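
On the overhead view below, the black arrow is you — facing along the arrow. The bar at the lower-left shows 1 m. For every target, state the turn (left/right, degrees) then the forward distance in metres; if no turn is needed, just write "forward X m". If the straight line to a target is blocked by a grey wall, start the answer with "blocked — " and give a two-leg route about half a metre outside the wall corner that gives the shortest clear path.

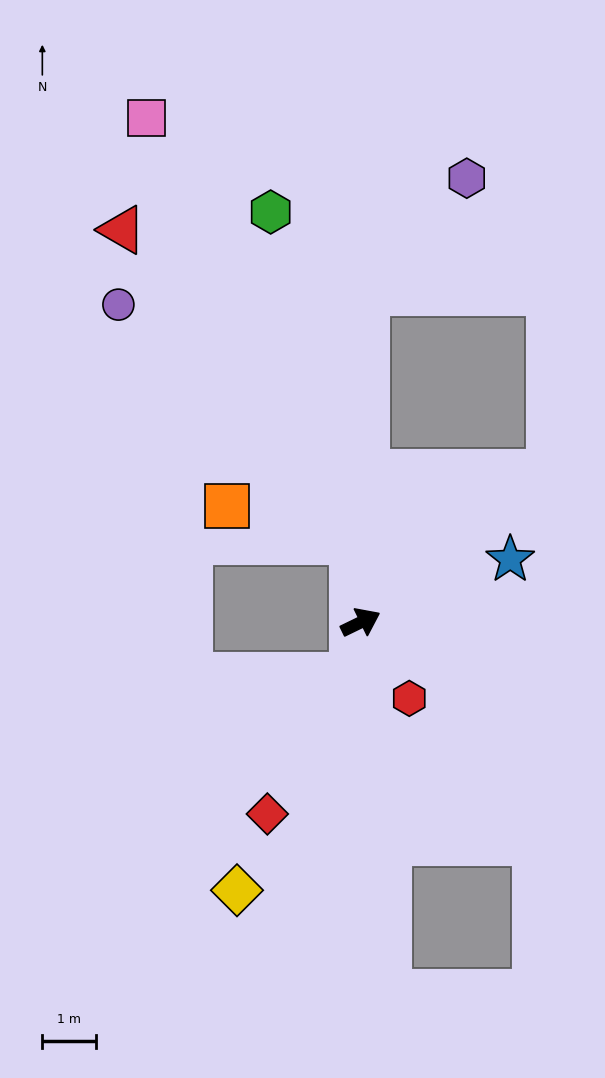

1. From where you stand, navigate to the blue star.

turn right 3°, forward 3.0 m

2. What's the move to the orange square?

blocked — turn left 70°, forward 1.5 m, then turn left 68°, forward 2.4 m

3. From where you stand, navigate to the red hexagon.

turn right 83°, forward 1.7 m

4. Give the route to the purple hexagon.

blocked — turn left 63°, forward 6.1 m, then turn right 40°, forward 2.8 m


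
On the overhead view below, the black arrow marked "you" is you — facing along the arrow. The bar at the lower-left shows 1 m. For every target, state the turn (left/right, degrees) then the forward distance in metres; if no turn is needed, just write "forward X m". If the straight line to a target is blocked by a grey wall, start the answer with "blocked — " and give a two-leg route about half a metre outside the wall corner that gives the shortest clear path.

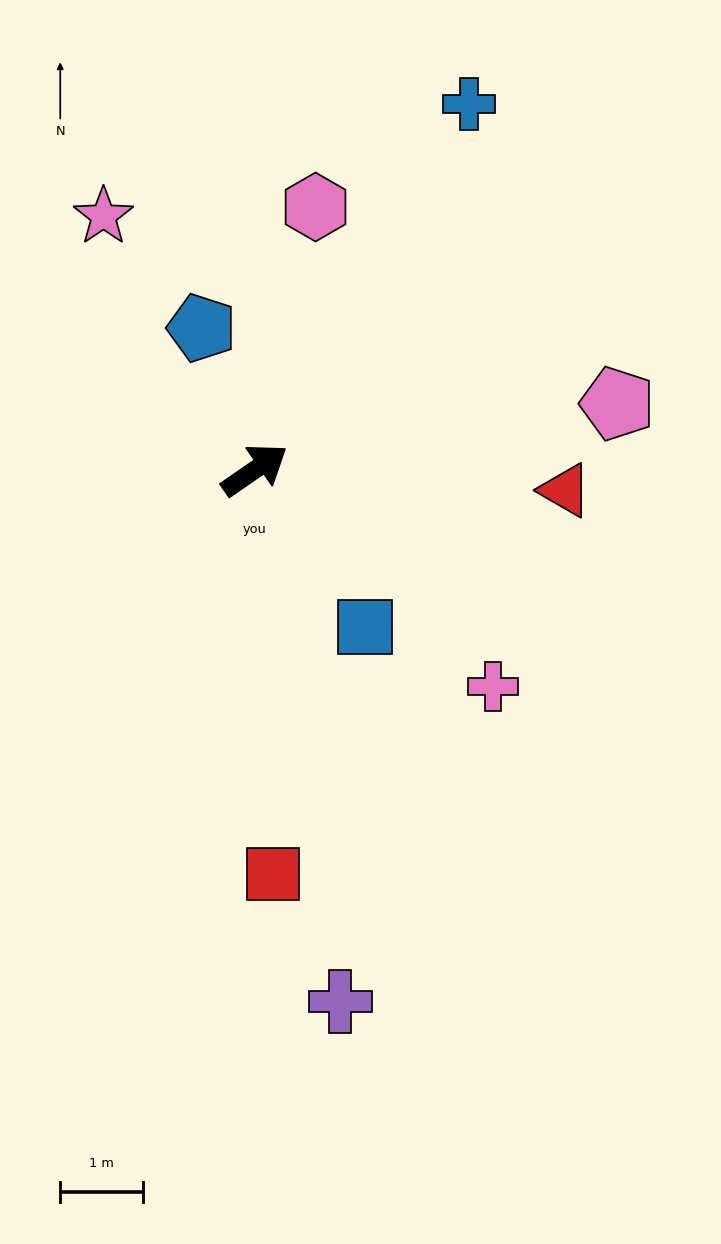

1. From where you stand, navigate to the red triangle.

turn right 38°, forward 3.7 m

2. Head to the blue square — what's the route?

turn right 90°, forward 2.3 m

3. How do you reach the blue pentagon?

turn left 76°, forward 1.8 m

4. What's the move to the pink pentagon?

turn right 24°, forward 4.4 m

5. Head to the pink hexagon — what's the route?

turn left 42°, forward 3.2 m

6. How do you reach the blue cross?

turn left 25°, forward 5.1 m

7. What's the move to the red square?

turn right 122°, forward 4.9 m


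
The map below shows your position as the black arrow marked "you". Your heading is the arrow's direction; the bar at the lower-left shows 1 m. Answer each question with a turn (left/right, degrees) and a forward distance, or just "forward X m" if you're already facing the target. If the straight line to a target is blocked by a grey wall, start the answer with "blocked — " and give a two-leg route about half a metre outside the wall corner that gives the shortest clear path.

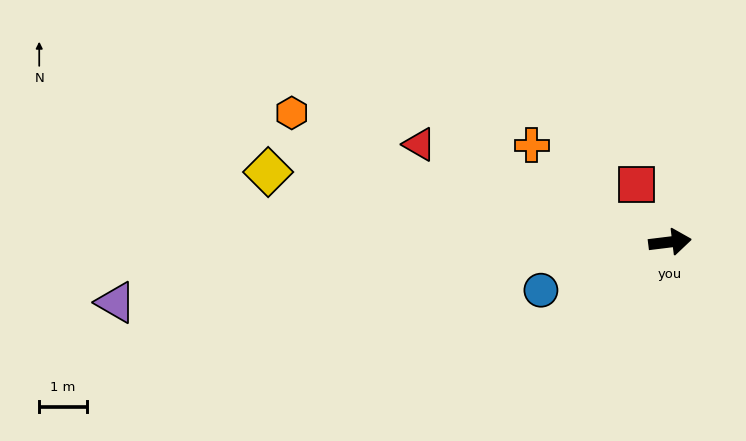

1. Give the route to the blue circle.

turn right 167°, forward 2.9 m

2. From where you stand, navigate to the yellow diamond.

turn left 163°, forward 8.5 m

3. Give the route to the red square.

turn left 113°, forward 1.4 m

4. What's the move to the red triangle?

turn left 152°, forward 5.6 m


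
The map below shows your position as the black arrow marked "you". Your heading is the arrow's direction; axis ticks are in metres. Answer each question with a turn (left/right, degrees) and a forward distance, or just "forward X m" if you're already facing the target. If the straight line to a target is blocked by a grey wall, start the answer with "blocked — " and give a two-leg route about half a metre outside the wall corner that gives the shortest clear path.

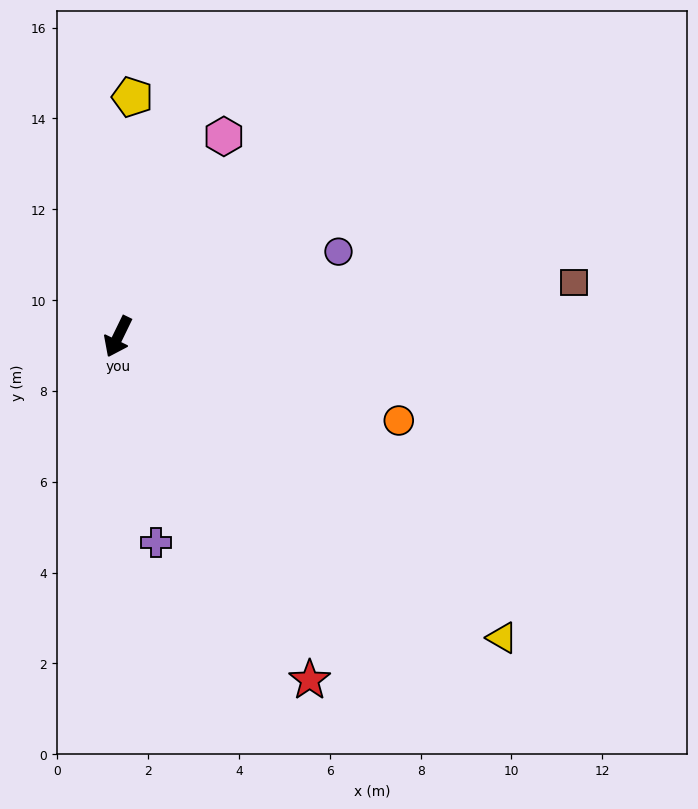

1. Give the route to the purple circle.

turn left 137°, forward 5.2 m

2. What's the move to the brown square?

turn left 123°, forward 10.1 m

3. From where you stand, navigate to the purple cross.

turn left 36°, forward 4.6 m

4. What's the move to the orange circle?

turn left 99°, forward 6.5 m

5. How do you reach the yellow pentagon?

turn right 158°, forward 5.3 m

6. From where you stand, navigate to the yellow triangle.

turn left 78°, forward 10.7 m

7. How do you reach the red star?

turn left 55°, forward 8.7 m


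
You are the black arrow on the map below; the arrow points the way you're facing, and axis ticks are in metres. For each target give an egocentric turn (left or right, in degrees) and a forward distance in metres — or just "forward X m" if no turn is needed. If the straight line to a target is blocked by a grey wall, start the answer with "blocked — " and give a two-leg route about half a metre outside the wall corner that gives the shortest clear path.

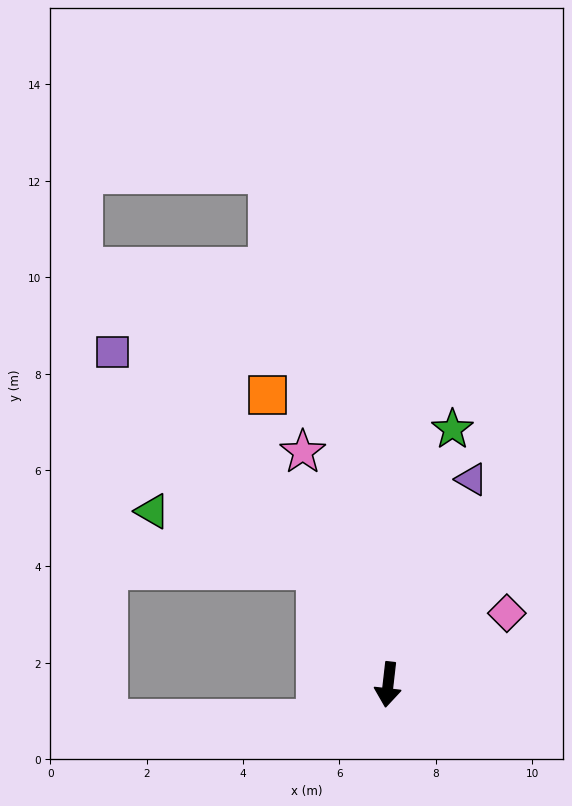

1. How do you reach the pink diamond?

turn left 128°, forward 2.9 m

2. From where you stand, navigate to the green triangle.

blocked — turn right 142°, forward 2.8 m, then turn left 39°, forward 3.6 m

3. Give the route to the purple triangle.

turn left 164°, forward 4.6 m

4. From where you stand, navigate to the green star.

turn left 172°, forward 5.5 m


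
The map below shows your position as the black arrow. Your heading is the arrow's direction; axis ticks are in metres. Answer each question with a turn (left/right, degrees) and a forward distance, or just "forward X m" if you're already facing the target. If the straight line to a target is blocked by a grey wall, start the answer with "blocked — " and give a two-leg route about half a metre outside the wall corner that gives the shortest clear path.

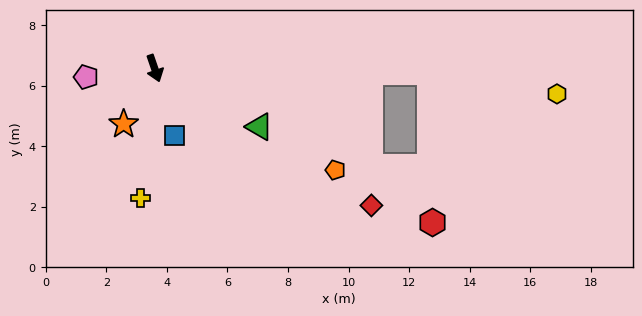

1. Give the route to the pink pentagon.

turn right 102°, forward 2.3 m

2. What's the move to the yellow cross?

turn right 25°, forward 4.3 m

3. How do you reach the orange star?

turn right 48°, forward 2.1 m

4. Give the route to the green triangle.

turn left 42°, forward 4.0 m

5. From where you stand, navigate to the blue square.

turn right 3°, forward 2.3 m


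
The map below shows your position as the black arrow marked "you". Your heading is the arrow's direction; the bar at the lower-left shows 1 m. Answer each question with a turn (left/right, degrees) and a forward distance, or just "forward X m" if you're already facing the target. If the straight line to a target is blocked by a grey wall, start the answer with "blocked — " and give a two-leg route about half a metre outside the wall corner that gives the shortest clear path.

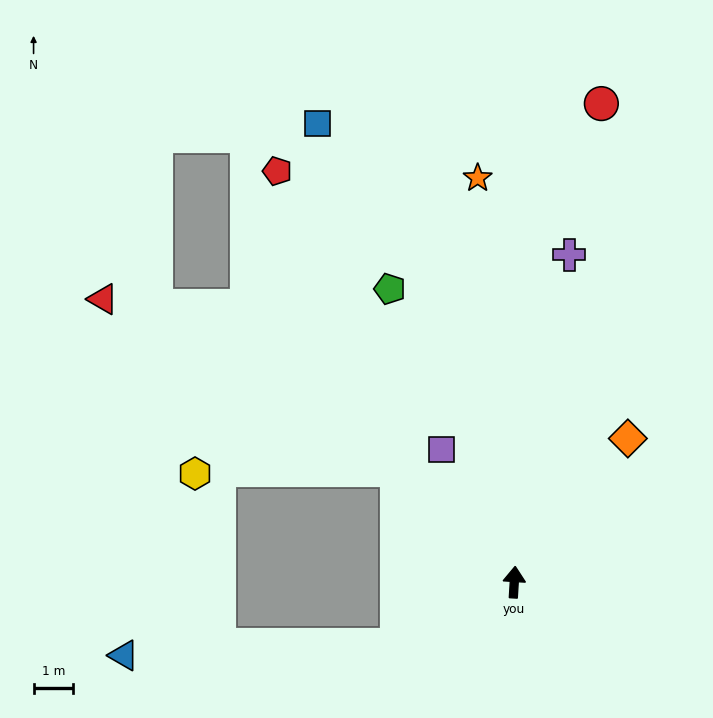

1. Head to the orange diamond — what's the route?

turn right 35°, forward 4.6 m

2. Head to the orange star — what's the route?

turn left 9°, forward 10.2 m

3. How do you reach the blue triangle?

blocked — turn left 122°, forward 3.3 m, then turn right 26°, forward 6.9 m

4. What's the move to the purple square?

turn left 32°, forward 3.8 m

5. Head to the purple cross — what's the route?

turn right 6°, forward 8.3 m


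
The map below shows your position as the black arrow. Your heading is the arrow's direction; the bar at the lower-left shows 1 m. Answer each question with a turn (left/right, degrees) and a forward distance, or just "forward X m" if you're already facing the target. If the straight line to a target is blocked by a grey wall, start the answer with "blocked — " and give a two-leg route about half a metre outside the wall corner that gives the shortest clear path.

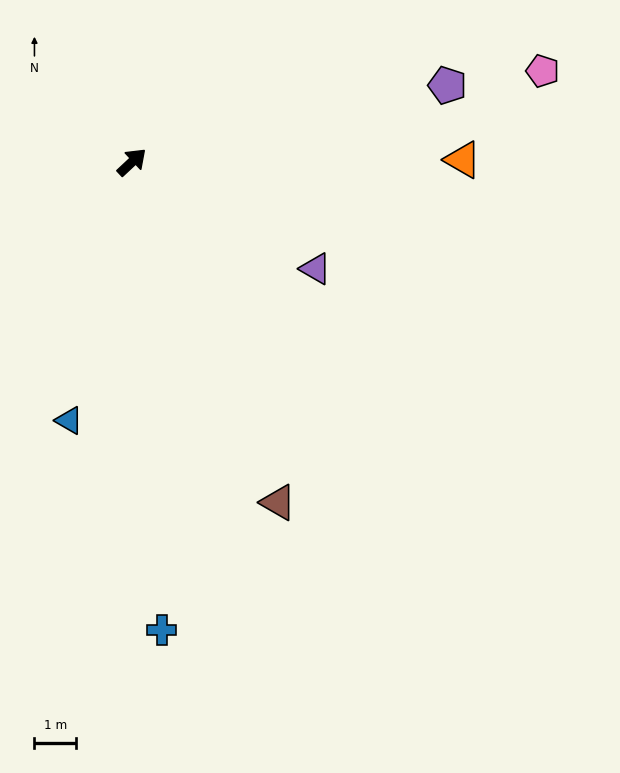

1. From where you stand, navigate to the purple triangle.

turn right 73°, forward 5.1 m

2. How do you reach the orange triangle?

turn right 43°, forward 8.0 m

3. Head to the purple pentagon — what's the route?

turn right 29°, forward 7.8 m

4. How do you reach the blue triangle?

turn right 147°, forward 6.4 m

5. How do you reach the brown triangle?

turn right 110°, forward 8.9 m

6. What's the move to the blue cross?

turn right 129°, forward 11.3 m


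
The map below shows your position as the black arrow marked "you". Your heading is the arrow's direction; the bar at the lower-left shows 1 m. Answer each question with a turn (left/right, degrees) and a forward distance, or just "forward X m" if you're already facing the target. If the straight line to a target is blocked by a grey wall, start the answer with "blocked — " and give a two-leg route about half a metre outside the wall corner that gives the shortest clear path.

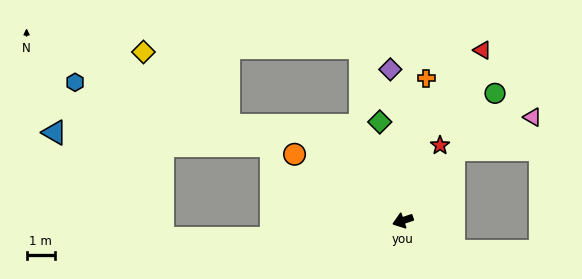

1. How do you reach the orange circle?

turn right 50°, forward 4.5 m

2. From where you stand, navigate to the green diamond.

turn right 96°, forward 3.6 m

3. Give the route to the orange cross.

turn right 118°, forward 5.1 m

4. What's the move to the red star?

turn right 135°, forward 2.9 m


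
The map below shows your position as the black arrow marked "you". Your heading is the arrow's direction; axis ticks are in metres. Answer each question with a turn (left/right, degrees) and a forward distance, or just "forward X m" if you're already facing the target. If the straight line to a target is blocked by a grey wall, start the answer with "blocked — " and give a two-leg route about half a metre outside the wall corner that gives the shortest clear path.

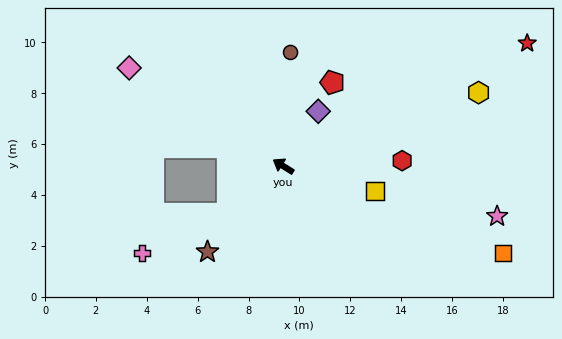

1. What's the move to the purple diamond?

turn right 90°, forward 2.6 m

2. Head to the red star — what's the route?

turn right 121°, forward 10.7 m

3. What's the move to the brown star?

turn left 81°, forward 4.5 m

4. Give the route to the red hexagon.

turn right 145°, forward 4.7 m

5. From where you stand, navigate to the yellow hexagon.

turn right 127°, forward 8.2 m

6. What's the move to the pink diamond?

forward 7.2 m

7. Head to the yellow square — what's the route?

turn right 163°, forward 3.7 m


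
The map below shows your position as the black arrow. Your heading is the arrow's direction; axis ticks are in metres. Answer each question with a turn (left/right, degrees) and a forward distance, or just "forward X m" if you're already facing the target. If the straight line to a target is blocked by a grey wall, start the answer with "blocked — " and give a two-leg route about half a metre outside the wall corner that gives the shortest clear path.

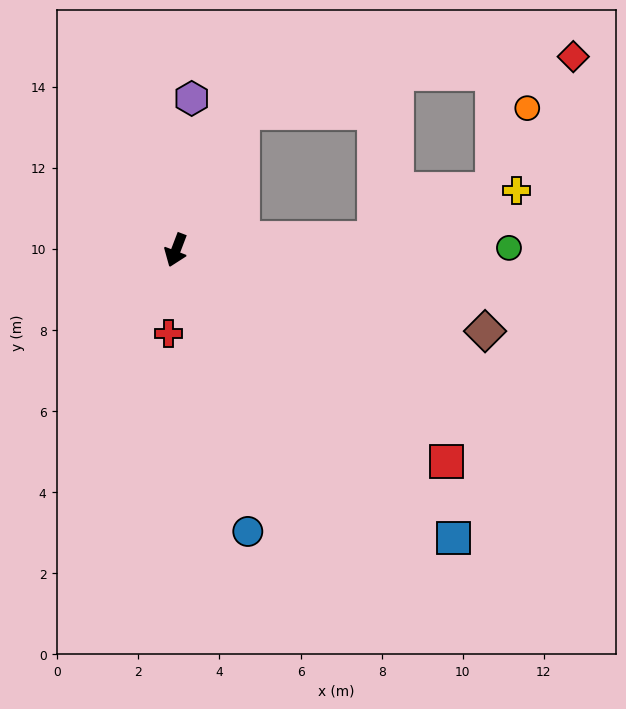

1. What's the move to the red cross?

turn left 16°, forward 2.1 m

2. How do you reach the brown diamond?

turn left 96°, forward 7.9 m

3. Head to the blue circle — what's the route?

turn left 35°, forward 7.2 m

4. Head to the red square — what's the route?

turn left 73°, forward 8.5 m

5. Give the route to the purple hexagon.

turn right 165°, forward 3.8 m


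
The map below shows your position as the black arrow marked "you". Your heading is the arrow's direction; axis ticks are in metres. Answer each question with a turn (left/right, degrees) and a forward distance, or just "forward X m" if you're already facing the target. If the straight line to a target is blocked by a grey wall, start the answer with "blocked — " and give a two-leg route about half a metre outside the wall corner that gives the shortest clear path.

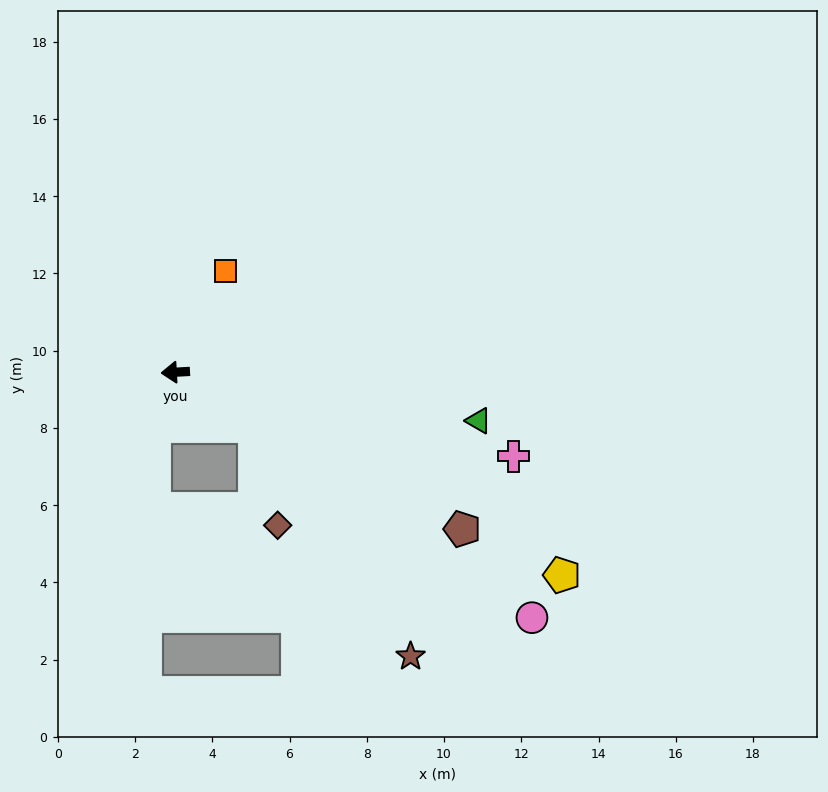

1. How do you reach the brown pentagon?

turn left 148°, forward 8.5 m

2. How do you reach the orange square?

turn right 119°, forward 2.9 m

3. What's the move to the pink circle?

turn left 142°, forward 11.2 m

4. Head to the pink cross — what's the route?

turn left 163°, forward 9.0 m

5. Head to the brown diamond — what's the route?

blocked — turn left 142°, forward 2.5 m, then turn right 42°, forward 2.6 m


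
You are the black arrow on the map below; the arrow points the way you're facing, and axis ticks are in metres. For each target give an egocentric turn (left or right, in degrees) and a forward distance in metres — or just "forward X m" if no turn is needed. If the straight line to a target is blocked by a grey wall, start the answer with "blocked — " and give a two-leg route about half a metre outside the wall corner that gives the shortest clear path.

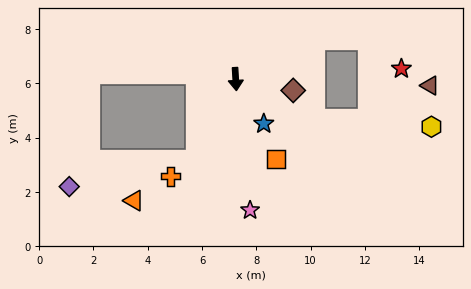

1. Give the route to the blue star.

turn left 29°, forward 1.9 m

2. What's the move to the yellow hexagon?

blocked — turn left 59°, forward 3.2 m, then turn left 24°, forward 4.4 m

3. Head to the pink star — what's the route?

turn left 3°, forward 4.9 m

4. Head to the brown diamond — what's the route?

turn left 75°, forward 2.2 m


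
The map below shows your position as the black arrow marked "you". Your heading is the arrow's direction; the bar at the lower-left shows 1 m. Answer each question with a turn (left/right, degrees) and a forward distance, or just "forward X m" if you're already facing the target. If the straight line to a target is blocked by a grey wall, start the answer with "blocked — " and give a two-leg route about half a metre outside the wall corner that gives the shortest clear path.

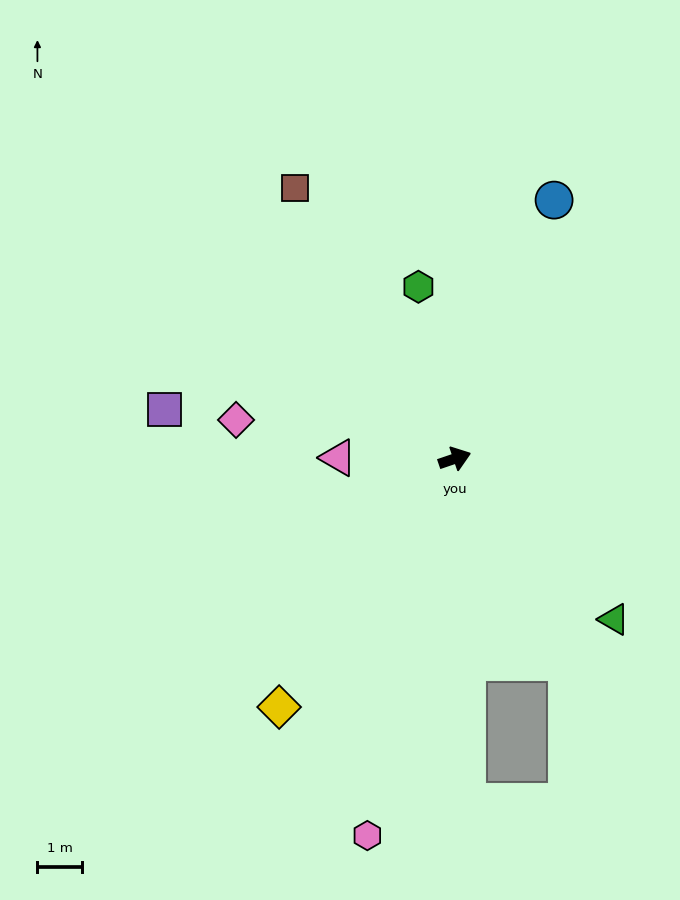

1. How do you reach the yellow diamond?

turn right 144°, forward 6.8 m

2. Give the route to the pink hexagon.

turn right 122°, forward 8.7 m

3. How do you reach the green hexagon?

turn left 83°, forward 3.9 m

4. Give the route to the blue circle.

turn left 50°, forward 6.2 m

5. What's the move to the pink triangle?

turn left 161°, forward 2.6 m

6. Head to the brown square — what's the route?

turn left 102°, forward 7.0 m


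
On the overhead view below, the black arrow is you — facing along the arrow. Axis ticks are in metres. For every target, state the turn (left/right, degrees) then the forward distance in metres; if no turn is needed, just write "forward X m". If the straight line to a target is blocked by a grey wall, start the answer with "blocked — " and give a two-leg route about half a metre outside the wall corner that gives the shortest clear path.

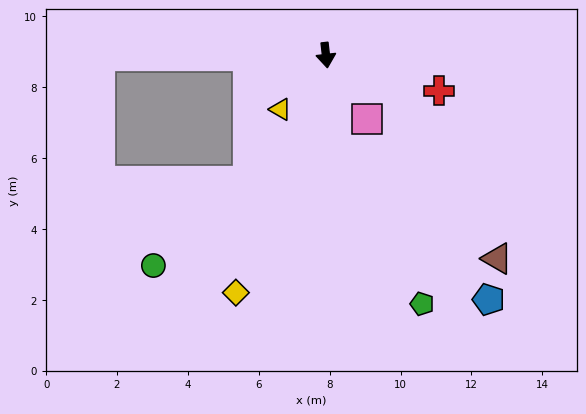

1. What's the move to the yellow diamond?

turn right 27°, forward 7.2 m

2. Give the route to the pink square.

turn left 26°, forward 2.1 m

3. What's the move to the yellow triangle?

turn right 47°, forward 2.0 m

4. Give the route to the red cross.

turn left 66°, forward 3.3 m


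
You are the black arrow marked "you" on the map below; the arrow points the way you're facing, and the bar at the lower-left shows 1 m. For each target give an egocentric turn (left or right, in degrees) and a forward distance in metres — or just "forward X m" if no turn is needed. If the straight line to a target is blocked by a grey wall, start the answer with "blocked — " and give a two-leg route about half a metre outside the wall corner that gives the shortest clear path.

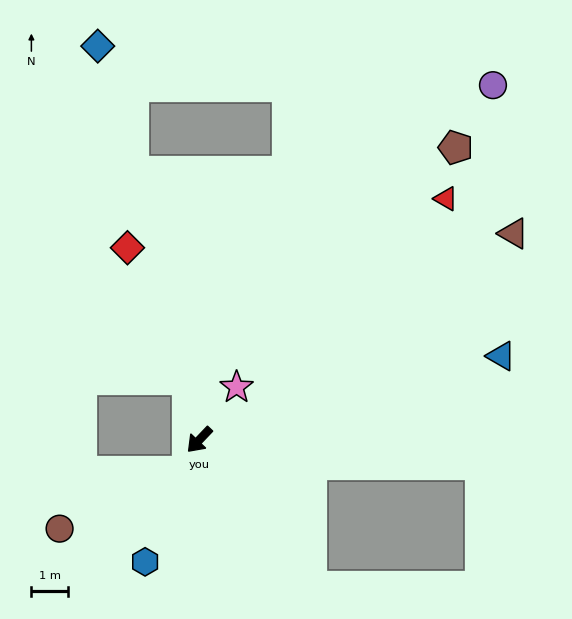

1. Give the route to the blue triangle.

turn left 149°, forward 8.5 m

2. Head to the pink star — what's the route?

turn right 172°, forward 1.7 m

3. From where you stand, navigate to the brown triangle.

turn left 167°, forward 10.2 m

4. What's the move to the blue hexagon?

turn left 20°, forward 3.6 m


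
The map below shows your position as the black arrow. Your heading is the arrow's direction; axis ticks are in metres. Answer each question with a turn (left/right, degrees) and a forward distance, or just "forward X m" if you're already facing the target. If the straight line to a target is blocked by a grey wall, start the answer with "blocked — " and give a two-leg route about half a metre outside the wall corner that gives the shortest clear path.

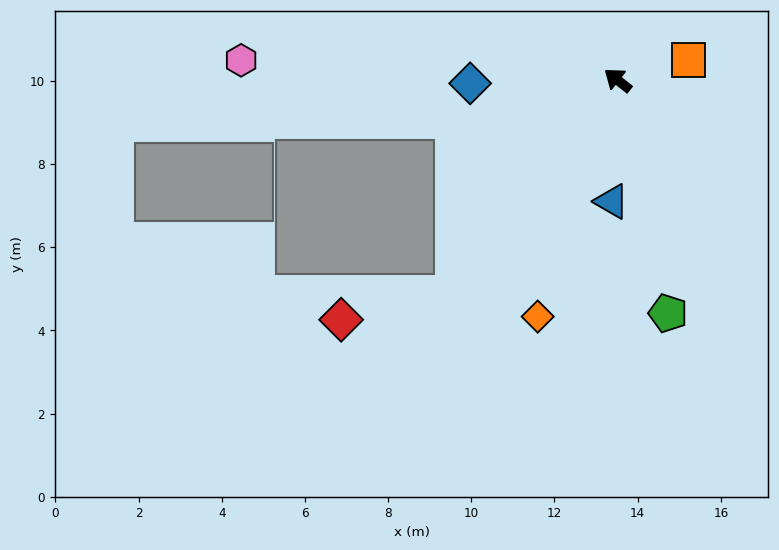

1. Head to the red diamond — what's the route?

blocked — turn left 90°, forward 6.5 m, then turn right 38°, forward 2.8 m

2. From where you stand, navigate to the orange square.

turn right 126°, forward 1.8 m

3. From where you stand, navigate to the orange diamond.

turn left 110°, forward 6.0 m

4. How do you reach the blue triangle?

turn left 125°, forward 2.9 m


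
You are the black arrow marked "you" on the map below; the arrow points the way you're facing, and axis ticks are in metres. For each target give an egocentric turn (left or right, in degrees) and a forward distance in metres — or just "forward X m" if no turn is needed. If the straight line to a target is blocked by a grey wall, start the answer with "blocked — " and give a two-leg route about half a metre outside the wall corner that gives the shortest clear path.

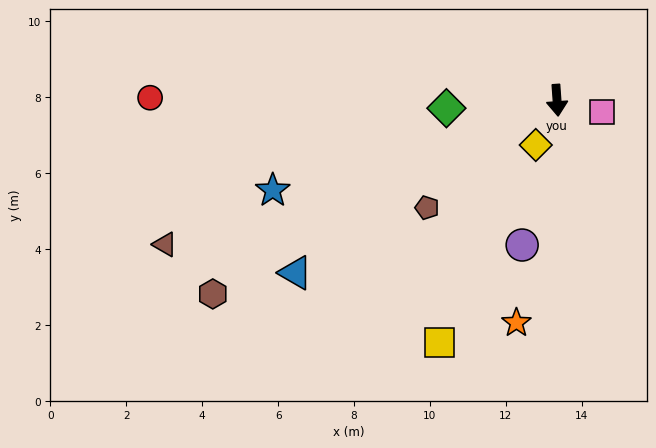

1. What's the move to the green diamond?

turn right 90°, forward 2.9 m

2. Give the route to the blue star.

turn right 76°, forward 7.9 m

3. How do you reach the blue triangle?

turn right 61°, forward 8.3 m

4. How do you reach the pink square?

turn left 71°, forward 1.2 m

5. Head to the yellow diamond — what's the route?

turn right 29°, forward 1.3 m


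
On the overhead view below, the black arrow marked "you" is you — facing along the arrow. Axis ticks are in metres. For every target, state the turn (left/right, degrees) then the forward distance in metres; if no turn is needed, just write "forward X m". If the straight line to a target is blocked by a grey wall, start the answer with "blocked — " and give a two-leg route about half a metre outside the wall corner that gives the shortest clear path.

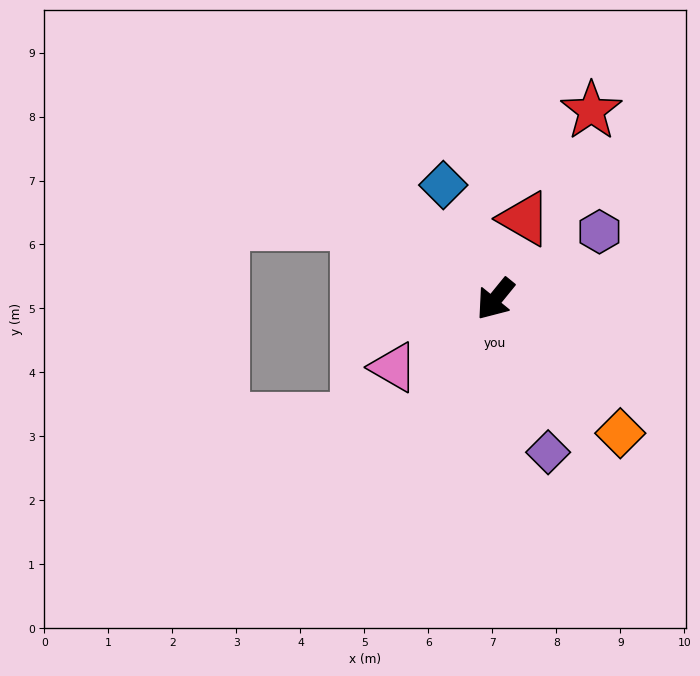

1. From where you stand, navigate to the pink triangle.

turn right 17°, forward 1.9 m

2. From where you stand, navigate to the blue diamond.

turn right 116°, forward 2.0 m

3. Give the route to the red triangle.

turn right 161°, forward 1.3 m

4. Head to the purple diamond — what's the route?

turn left 58°, forward 2.5 m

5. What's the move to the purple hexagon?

turn left 162°, forward 1.9 m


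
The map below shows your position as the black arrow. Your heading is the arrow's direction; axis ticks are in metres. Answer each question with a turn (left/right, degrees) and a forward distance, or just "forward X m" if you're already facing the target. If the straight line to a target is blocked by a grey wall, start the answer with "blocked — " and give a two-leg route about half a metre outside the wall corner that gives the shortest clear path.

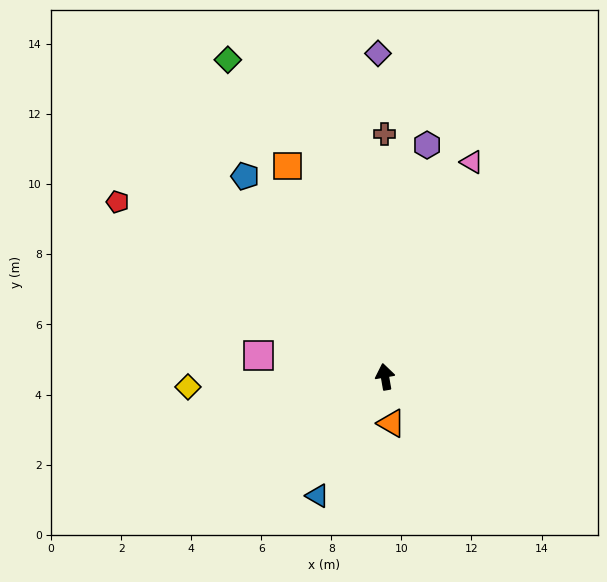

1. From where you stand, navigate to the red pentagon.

turn left 47°, forward 9.1 m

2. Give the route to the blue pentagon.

turn left 25°, forward 7.0 m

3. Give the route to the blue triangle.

turn left 141°, forward 3.9 m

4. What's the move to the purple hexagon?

turn right 20°, forward 6.7 m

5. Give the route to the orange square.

turn left 15°, forward 6.6 m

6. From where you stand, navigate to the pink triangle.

turn right 32°, forward 6.6 m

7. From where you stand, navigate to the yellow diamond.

turn left 83°, forward 5.6 m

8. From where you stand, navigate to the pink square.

turn left 71°, forward 3.7 m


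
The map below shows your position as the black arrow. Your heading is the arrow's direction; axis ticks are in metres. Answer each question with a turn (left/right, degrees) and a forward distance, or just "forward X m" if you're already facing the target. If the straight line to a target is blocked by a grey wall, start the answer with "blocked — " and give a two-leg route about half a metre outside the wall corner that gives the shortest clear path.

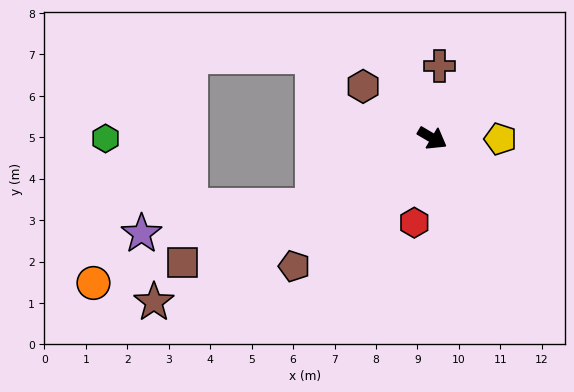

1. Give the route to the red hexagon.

turn right 72°, forward 2.1 m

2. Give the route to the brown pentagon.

turn right 107°, forward 4.5 m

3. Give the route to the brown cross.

turn left 115°, forward 1.7 m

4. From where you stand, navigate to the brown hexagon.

turn left 174°, forward 2.1 m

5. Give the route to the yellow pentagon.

turn left 30°, forward 1.6 m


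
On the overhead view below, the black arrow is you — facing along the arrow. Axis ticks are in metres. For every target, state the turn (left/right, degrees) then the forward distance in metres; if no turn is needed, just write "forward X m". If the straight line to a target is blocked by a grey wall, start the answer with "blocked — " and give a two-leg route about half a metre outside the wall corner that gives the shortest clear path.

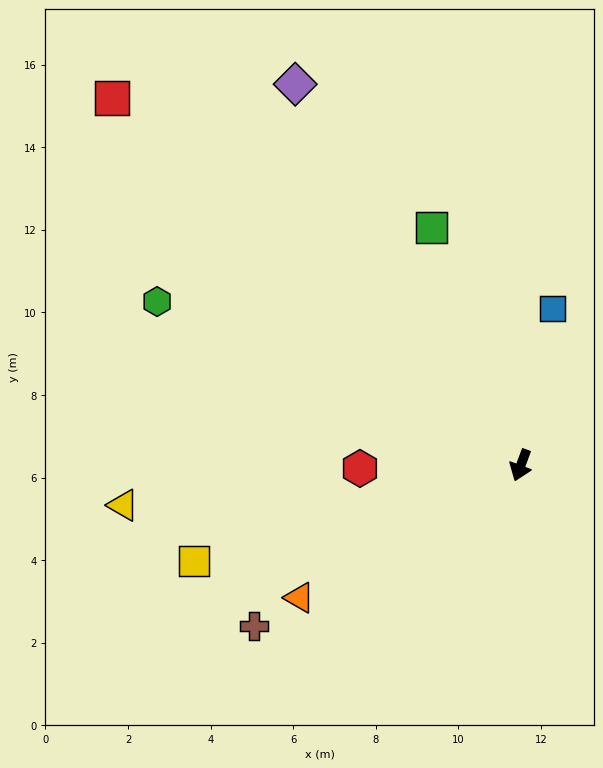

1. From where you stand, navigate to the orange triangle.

turn right 39°, forward 6.2 m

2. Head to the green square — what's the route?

turn right 139°, forward 6.2 m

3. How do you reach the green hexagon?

turn right 94°, forward 9.7 m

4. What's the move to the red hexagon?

turn right 68°, forward 3.9 m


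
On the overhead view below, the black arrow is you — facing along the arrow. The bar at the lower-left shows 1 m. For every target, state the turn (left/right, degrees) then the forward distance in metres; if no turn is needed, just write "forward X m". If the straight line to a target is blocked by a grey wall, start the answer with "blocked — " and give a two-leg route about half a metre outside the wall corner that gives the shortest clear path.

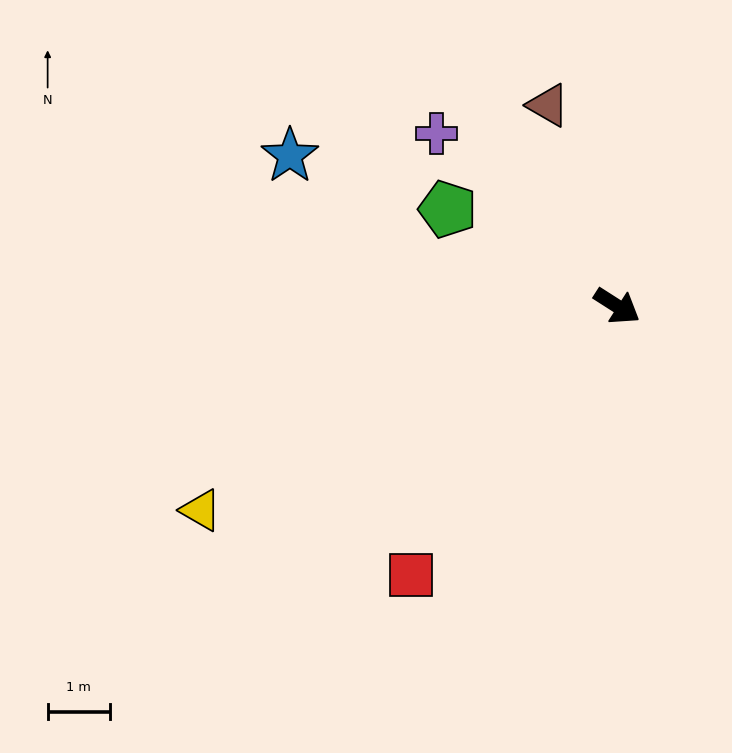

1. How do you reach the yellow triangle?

turn right 121°, forward 7.5 m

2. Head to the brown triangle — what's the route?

turn left 142°, forward 3.4 m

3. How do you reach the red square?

turn right 95°, forward 5.4 m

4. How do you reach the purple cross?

turn left 169°, forward 4.0 m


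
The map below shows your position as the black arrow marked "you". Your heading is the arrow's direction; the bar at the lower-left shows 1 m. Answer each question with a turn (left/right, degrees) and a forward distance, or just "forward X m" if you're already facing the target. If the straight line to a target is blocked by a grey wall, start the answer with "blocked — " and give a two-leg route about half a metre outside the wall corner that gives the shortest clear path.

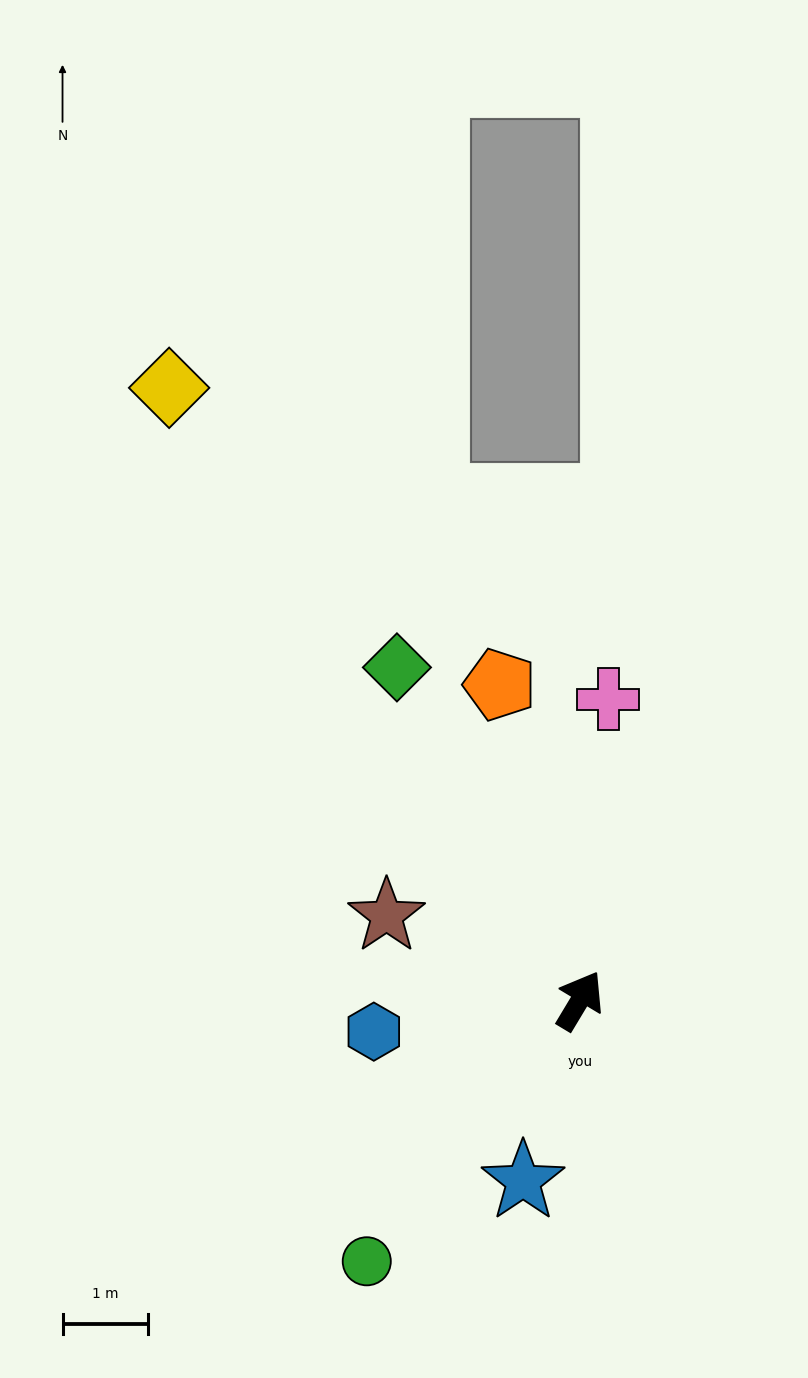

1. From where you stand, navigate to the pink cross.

turn left 26°, forward 3.5 m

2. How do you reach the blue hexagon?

turn left 130°, forward 2.4 m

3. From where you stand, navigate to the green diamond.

turn left 60°, forward 4.4 m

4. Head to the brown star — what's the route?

turn left 97°, forward 2.5 m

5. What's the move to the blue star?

turn right 166°, forward 2.2 m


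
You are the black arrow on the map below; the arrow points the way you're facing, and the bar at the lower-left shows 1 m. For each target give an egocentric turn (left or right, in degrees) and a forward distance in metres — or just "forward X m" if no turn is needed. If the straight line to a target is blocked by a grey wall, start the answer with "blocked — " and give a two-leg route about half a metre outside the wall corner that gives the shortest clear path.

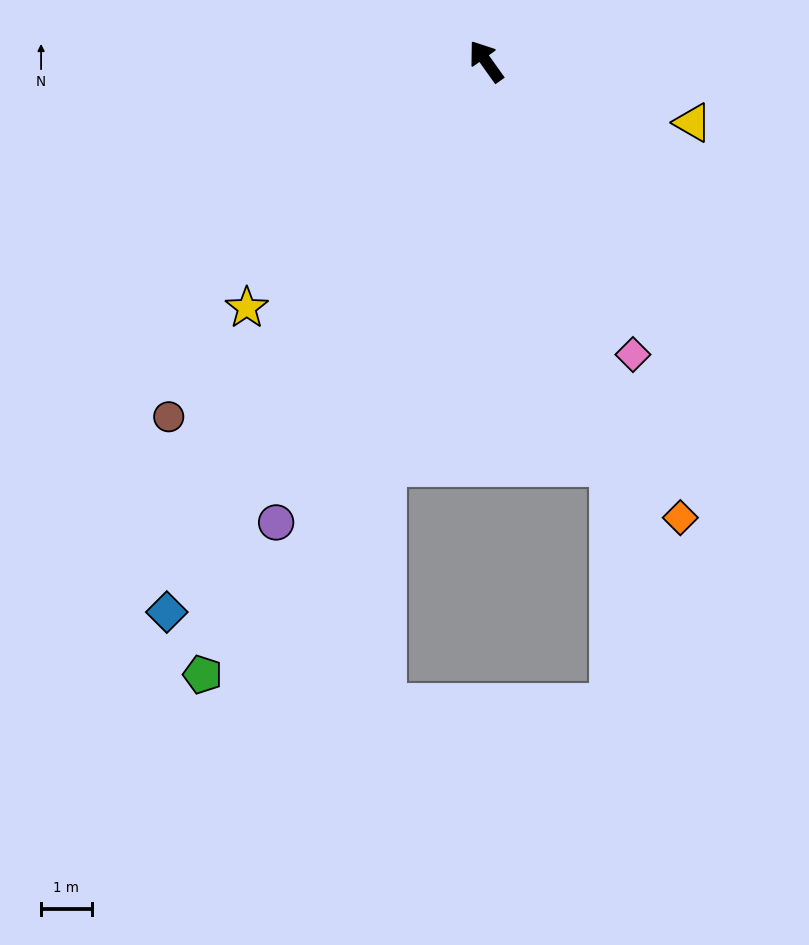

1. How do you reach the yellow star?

turn left 100°, forward 6.8 m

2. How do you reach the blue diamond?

turn left 114°, forward 12.6 m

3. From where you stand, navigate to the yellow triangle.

turn right 142°, forward 4.3 m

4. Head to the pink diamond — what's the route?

turn left 171°, forward 6.5 m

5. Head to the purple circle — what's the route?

turn left 120°, forward 10.0 m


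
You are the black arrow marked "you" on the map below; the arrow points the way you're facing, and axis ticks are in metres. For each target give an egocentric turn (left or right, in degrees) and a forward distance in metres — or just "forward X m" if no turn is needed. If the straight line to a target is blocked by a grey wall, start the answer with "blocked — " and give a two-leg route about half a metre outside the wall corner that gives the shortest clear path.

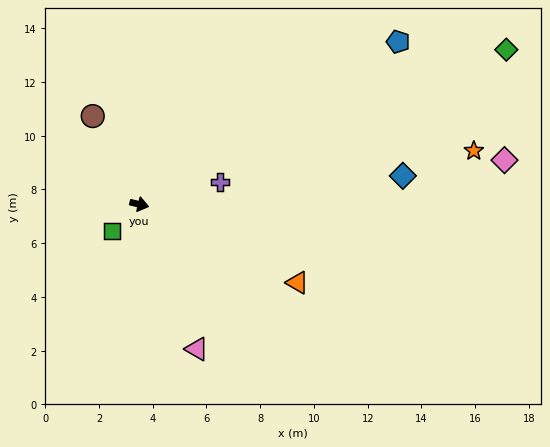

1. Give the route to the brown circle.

turn left 131°, forward 3.7 m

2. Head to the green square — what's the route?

turn right 122°, forward 1.4 m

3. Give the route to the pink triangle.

turn right 55°, forward 5.8 m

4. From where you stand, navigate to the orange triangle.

turn right 13°, forward 6.6 m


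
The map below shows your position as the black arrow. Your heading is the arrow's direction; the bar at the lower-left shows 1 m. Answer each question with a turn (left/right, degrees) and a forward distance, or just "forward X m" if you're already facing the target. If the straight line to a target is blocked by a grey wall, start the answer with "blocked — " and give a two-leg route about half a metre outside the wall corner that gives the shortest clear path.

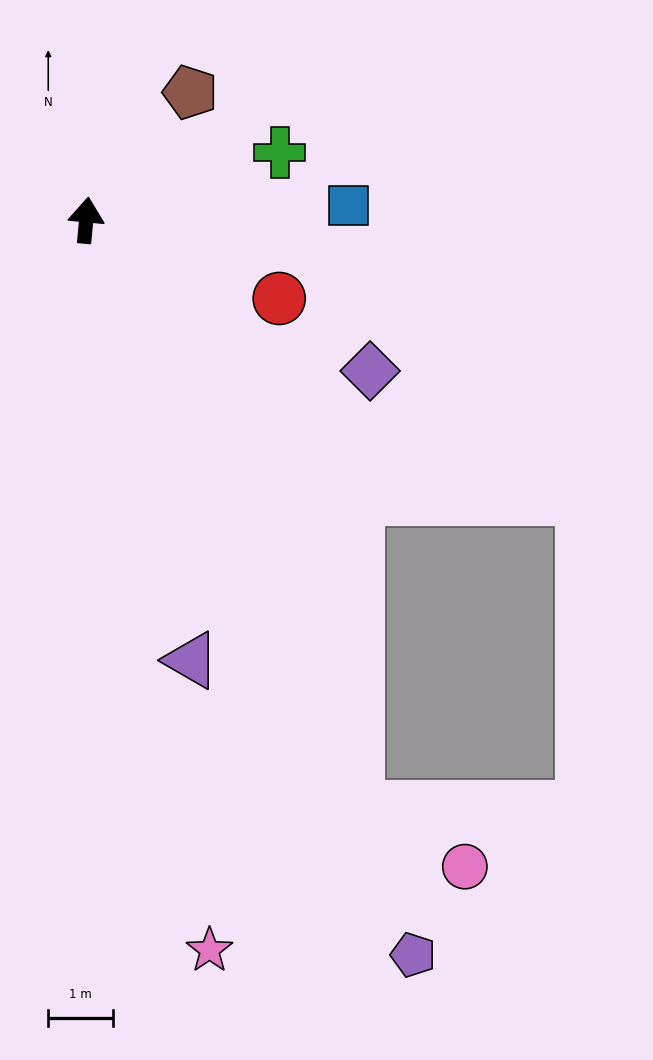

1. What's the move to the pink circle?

blocked — turn right 150°, forward 10.0 m, then turn left 37°, forward 1.9 m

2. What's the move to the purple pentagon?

turn right 151°, forward 12.4 m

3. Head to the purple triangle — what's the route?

turn right 161°, forward 7.0 m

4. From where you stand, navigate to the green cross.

turn right 65°, forward 3.2 m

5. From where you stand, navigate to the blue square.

turn right 81°, forward 4.1 m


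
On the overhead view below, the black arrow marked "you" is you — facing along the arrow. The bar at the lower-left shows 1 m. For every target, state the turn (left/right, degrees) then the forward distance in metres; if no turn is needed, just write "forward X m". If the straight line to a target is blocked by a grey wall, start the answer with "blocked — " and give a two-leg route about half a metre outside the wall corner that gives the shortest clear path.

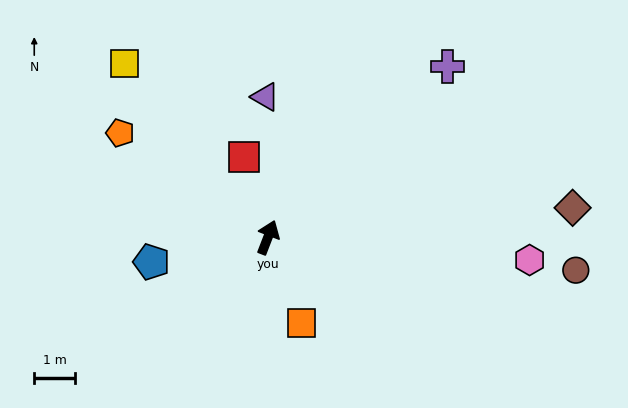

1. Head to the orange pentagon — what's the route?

turn left 76°, forward 4.5 m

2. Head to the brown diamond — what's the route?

turn right 63°, forward 7.5 m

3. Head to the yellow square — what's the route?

turn left 61°, forward 5.6 m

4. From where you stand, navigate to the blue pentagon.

turn left 123°, forward 2.9 m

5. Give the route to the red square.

turn left 38°, forward 2.1 m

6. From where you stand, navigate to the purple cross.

turn right 25°, forward 6.1 m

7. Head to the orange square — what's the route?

turn right 138°, forward 2.3 m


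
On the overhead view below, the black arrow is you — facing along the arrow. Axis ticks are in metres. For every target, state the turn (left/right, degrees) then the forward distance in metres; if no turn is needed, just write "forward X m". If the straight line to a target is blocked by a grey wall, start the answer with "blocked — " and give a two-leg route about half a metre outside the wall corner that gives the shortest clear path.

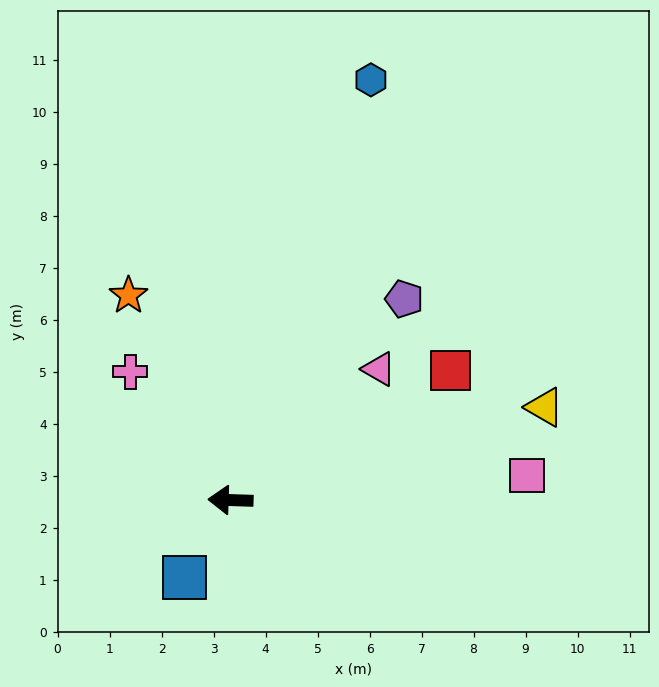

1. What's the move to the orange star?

turn right 62°, forward 4.4 m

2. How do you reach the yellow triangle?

turn right 162°, forward 6.3 m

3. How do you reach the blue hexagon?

turn right 107°, forward 8.5 m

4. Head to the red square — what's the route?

turn right 148°, forward 4.9 m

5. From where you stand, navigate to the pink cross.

turn right 50°, forward 3.1 m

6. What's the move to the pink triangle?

turn right 137°, forward 3.8 m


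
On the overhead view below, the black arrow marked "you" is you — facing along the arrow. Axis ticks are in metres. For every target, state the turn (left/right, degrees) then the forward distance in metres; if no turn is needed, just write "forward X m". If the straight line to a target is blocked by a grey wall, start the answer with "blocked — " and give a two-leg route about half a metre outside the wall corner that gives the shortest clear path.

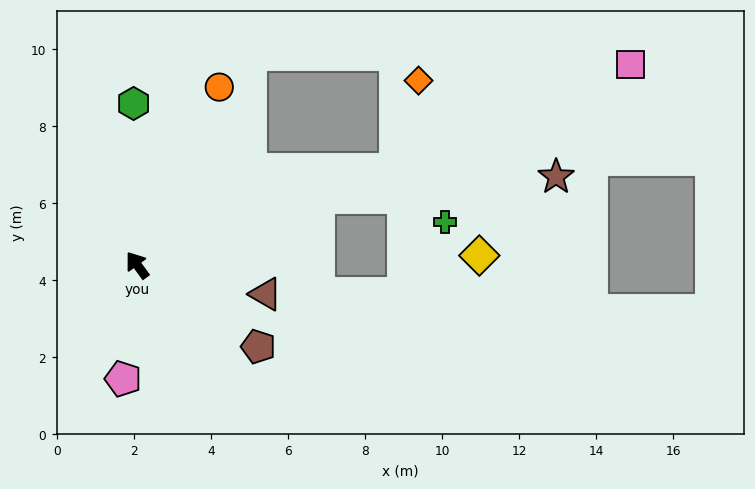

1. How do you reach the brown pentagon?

turn right 160°, forward 3.8 m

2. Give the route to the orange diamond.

blocked — turn right 106°, forward 7.1 m, then turn left 55°, forward 2.4 m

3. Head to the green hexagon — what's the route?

turn right 35°, forward 4.2 m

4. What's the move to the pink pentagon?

turn left 137°, forward 3.0 m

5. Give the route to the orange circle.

turn right 61°, forward 5.1 m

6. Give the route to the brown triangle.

turn right 139°, forward 3.4 m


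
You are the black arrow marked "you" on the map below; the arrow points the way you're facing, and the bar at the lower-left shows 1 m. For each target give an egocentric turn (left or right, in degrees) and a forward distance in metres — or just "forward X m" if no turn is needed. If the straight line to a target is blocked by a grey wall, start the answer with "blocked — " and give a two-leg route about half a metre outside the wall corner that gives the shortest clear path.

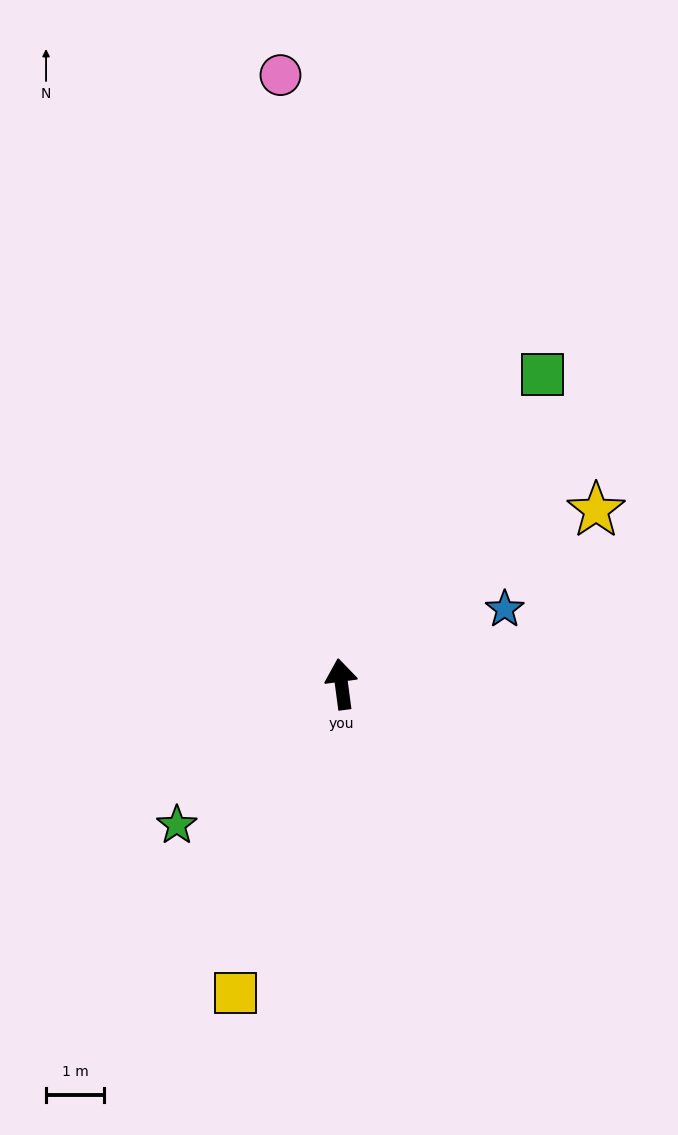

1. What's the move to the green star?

turn left 123°, forward 3.7 m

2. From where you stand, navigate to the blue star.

turn right 73°, forward 3.1 m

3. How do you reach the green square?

turn right 41°, forward 6.3 m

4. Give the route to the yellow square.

turn left 154°, forward 5.6 m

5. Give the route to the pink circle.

forward 10.5 m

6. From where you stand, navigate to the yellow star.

turn right 63°, forward 5.3 m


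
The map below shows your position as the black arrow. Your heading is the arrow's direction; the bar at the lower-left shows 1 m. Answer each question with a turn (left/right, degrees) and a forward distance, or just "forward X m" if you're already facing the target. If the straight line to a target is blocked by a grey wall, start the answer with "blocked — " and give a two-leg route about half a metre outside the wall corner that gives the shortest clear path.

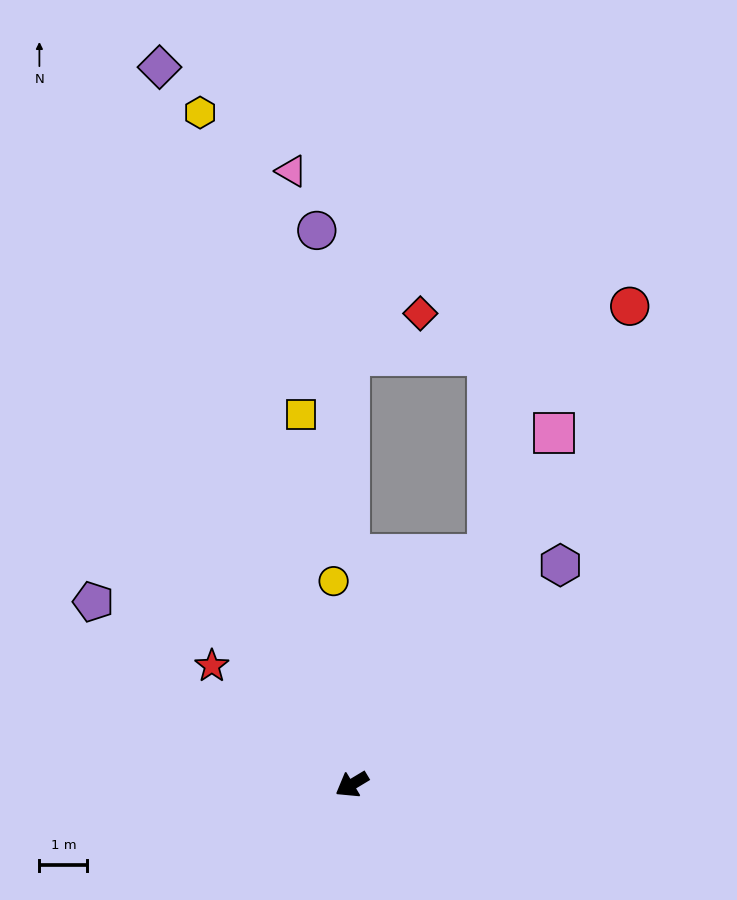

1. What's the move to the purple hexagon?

turn right 165°, forward 6.3 m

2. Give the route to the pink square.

turn right 151°, forward 8.5 m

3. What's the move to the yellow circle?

turn right 116°, forward 4.3 m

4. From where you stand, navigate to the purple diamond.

turn right 106°, forward 15.5 m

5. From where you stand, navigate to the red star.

turn right 71°, forward 3.8 m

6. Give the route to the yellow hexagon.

turn right 108°, forward 14.4 m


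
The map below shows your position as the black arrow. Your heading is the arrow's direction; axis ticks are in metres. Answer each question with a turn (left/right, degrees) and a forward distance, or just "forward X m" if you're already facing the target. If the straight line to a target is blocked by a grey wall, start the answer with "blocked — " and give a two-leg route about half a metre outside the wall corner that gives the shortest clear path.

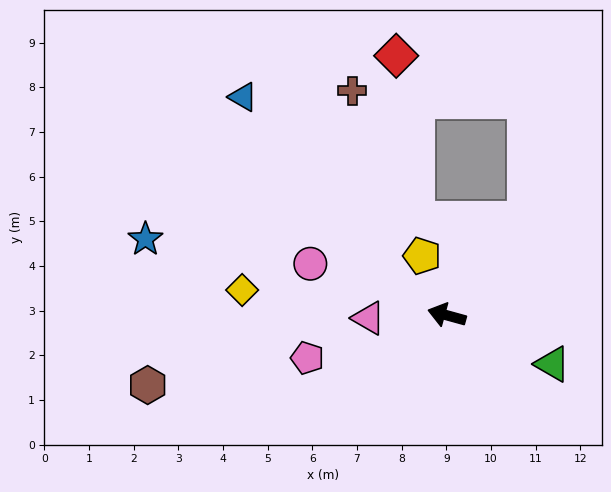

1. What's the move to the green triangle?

turn left 171°, forward 2.6 m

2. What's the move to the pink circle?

turn right 5°, forward 3.3 m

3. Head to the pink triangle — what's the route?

turn left 17°, forward 1.8 m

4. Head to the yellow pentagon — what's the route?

turn right 52°, forward 1.4 m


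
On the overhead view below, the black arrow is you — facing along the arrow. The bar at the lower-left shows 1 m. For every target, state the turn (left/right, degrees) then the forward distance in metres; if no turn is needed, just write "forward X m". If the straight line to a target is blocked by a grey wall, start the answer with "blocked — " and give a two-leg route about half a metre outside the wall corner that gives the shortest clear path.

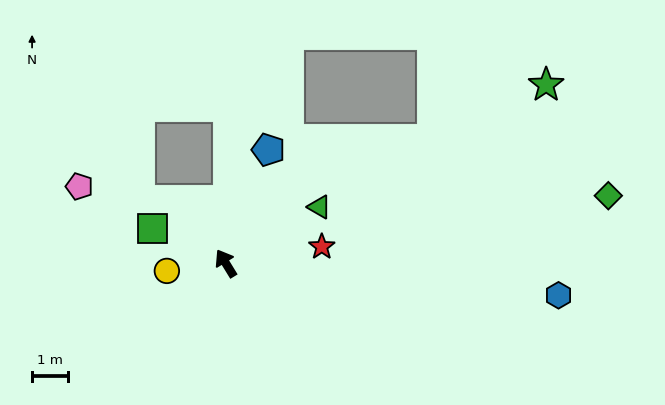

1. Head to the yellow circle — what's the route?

turn left 66°, forward 1.7 m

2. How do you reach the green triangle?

turn right 91°, forward 3.1 m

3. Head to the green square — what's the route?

turn left 33°, forward 2.3 m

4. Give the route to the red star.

turn right 112°, forward 2.7 m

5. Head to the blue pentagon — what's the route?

turn right 52°, forward 3.4 m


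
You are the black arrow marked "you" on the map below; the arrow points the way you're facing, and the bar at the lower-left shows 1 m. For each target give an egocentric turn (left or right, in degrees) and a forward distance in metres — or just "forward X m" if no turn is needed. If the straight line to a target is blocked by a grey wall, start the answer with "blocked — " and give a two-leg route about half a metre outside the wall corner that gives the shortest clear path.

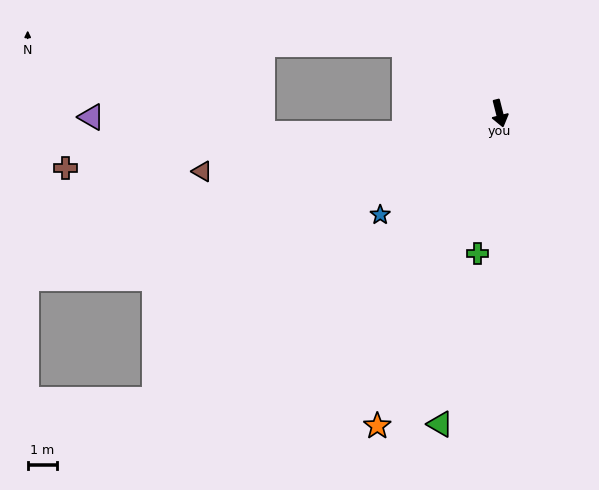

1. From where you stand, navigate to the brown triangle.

turn right 93°, forward 10.4 m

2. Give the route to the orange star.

turn right 36°, forward 11.5 m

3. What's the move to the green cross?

turn right 23°, forward 4.9 m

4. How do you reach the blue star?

turn right 64°, forward 5.4 m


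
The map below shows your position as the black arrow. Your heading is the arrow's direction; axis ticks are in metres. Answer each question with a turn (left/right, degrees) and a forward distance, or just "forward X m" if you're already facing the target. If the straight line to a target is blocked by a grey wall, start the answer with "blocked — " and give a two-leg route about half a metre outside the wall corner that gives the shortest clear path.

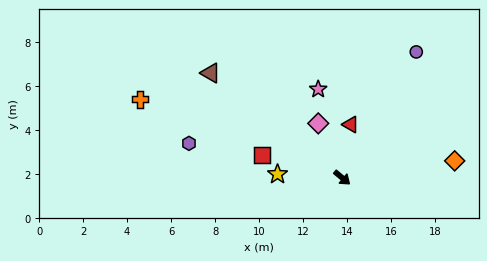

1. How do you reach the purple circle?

turn left 99°, forward 6.6 m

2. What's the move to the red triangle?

turn left 121°, forward 2.4 m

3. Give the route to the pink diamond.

turn left 154°, forward 2.7 m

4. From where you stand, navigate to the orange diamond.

turn left 49°, forward 5.2 m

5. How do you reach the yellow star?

turn right 143°, forward 2.9 m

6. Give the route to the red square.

turn right 156°, forward 3.8 m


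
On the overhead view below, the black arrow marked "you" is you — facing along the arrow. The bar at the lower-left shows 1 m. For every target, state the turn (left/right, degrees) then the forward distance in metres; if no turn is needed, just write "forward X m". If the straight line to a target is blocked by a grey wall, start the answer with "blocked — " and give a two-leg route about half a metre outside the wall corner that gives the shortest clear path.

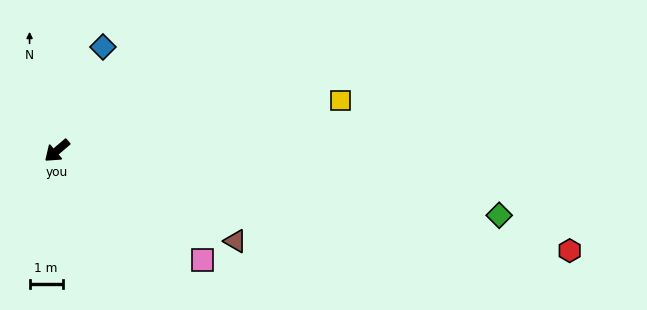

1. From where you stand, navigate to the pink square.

turn left 103°, forward 5.5 m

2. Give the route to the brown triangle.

turn left 113°, forward 6.0 m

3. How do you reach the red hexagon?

turn left 129°, forward 15.8 m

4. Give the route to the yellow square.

turn left 150°, forward 8.7 m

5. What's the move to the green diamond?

turn left 131°, forward 13.5 m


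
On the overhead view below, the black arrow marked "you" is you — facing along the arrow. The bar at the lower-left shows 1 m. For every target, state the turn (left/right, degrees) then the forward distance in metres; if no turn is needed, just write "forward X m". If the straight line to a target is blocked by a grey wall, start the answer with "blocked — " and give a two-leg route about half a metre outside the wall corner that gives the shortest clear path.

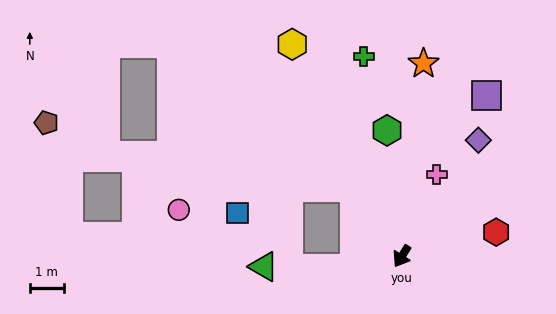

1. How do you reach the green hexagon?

turn right 141°, forward 3.8 m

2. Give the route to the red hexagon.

turn left 137°, forward 2.9 m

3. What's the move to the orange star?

turn right 154°, forward 5.7 m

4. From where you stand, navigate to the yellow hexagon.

turn right 120°, forward 7.1 m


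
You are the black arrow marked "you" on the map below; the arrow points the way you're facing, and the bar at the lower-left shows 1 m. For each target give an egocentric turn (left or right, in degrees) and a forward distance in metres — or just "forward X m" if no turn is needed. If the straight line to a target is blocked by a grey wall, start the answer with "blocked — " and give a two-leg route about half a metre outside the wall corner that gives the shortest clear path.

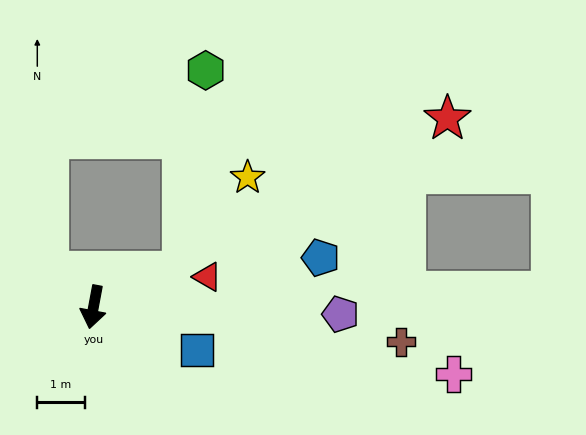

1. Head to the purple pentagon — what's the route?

turn left 99°, forward 5.2 m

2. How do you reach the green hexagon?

blocked — turn left 122°, forward 2.0 m, then turn left 62°, forward 4.3 m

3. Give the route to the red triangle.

turn left 115°, forward 2.5 m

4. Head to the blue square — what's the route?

turn left 78°, forward 2.4 m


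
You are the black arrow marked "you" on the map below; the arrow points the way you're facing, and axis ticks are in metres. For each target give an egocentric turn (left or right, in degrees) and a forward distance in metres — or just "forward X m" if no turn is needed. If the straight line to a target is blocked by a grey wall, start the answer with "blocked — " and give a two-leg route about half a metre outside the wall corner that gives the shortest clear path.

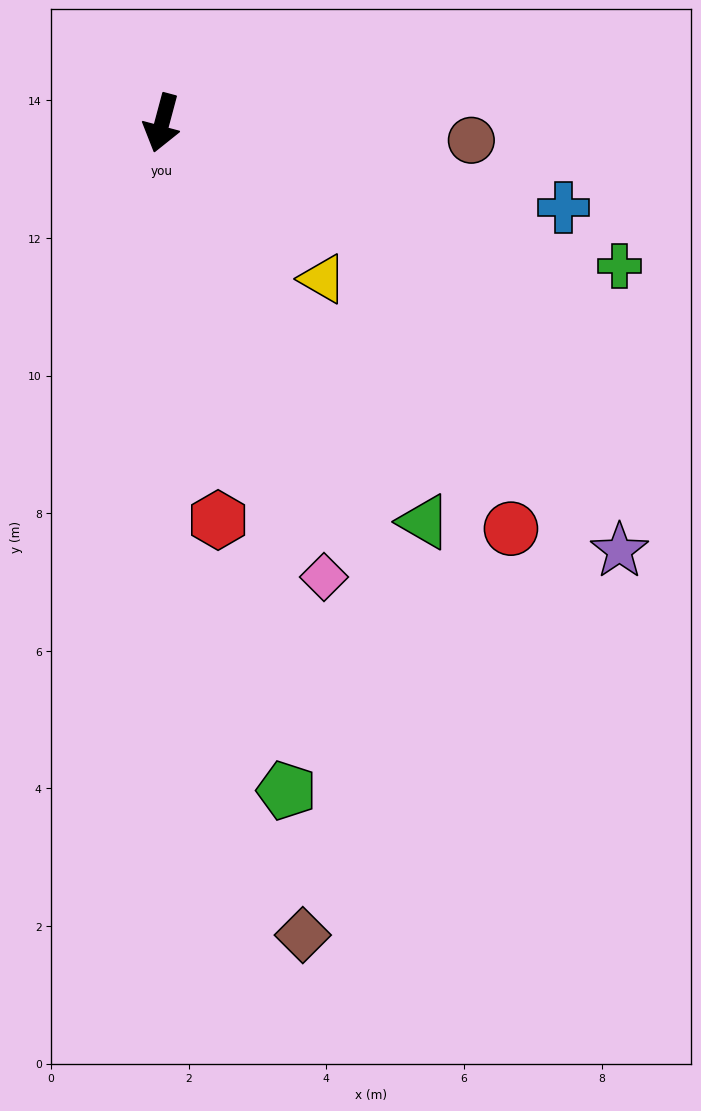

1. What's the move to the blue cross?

turn left 93°, forward 6.0 m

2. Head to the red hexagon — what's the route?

turn left 23°, forward 5.8 m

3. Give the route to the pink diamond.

turn left 35°, forward 7.0 m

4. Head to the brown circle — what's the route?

turn left 102°, forward 4.5 m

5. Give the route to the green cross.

turn left 88°, forward 7.0 m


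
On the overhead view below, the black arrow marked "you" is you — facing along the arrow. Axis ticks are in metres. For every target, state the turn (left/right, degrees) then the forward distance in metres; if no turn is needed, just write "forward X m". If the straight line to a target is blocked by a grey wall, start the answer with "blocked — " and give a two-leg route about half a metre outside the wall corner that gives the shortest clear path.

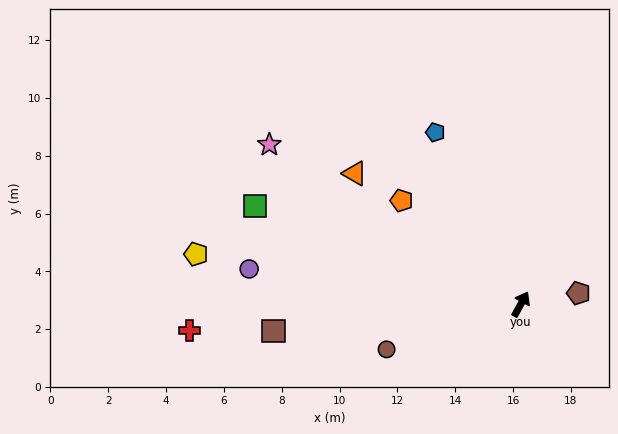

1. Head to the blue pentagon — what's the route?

turn left 55°, forward 6.6 m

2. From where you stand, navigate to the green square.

turn left 99°, forward 9.8 m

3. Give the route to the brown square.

turn left 125°, forward 8.6 m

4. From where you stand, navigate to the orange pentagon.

turn left 78°, forward 5.5 m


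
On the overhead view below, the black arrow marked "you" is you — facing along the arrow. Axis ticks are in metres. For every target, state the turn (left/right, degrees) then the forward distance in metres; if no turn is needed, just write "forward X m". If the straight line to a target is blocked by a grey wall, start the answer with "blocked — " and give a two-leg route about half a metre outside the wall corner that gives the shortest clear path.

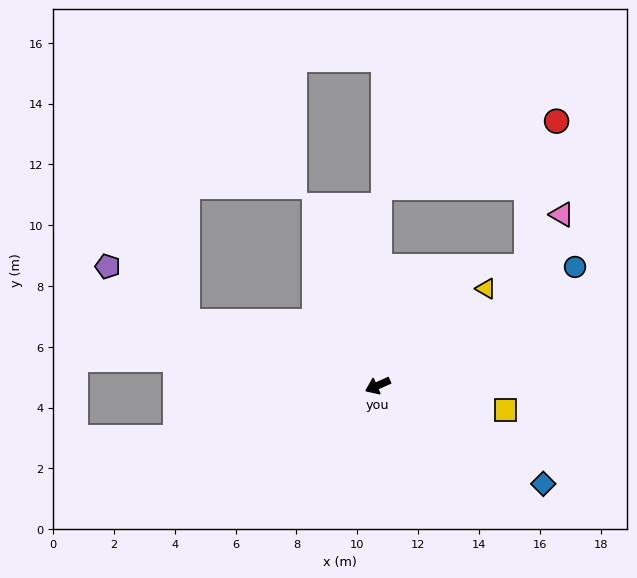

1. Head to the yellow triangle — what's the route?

turn right 162°, forward 4.8 m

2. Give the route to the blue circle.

turn right 173°, forward 7.6 m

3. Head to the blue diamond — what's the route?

turn left 125°, forward 6.3 m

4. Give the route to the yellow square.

turn left 145°, forward 4.3 m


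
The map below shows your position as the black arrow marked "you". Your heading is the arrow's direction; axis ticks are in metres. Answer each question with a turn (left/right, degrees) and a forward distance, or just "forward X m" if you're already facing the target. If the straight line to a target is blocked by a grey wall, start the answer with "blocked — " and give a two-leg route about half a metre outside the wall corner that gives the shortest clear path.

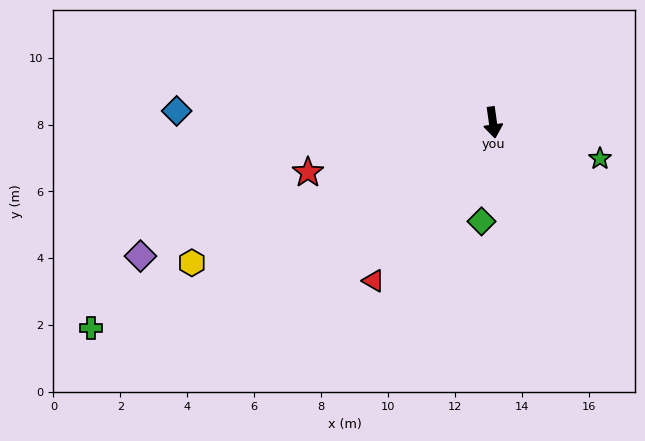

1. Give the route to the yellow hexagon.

turn right 73°, forward 9.9 m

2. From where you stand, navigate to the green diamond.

turn right 14°, forward 3.0 m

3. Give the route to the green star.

turn left 63°, forward 3.4 m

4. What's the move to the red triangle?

turn right 45°, forward 5.9 m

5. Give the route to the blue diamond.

turn right 100°, forward 9.5 m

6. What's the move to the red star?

turn right 83°, forward 5.7 m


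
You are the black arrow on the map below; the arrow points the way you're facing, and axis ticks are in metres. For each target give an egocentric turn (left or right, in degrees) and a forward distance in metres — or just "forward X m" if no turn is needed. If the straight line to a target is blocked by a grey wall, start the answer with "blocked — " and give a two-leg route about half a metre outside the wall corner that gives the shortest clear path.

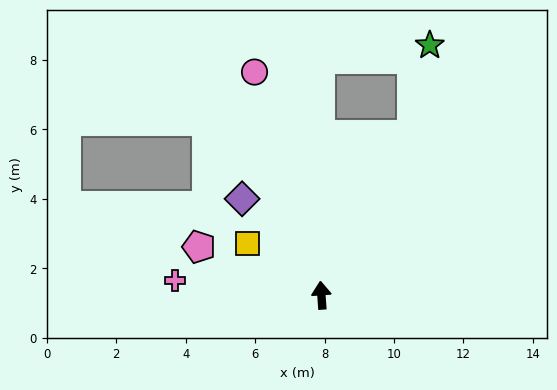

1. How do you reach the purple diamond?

turn left 35°, forward 3.6 m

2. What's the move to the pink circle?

turn left 13°, forward 6.7 m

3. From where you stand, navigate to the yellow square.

turn left 51°, forward 2.6 m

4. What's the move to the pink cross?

turn left 80°, forward 4.2 m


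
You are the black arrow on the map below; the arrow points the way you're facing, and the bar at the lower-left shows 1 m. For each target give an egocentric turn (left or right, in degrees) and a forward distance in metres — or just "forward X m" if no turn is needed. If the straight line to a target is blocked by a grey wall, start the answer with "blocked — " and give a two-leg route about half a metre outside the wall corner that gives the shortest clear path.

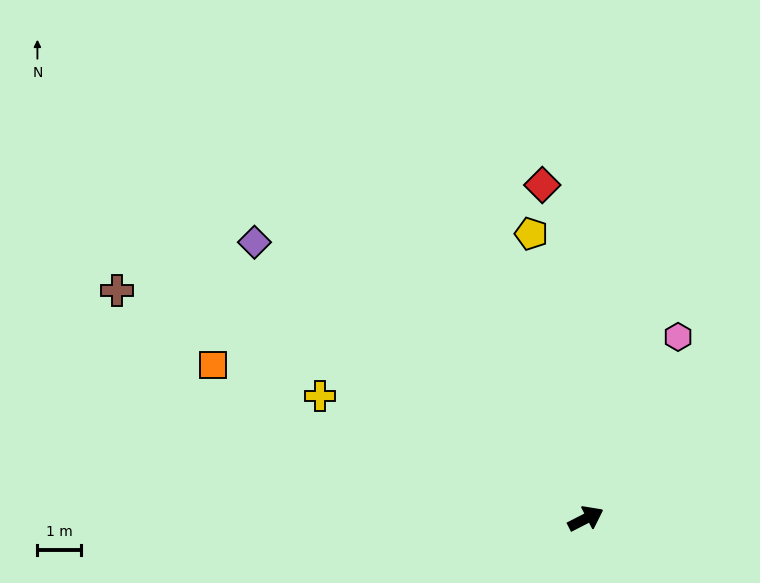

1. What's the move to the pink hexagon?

turn left 36°, forward 4.7 m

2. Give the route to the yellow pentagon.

turn left 74°, forward 6.6 m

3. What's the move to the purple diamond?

turn left 113°, forward 9.8 m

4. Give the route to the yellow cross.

turn left 128°, forward 6.7 m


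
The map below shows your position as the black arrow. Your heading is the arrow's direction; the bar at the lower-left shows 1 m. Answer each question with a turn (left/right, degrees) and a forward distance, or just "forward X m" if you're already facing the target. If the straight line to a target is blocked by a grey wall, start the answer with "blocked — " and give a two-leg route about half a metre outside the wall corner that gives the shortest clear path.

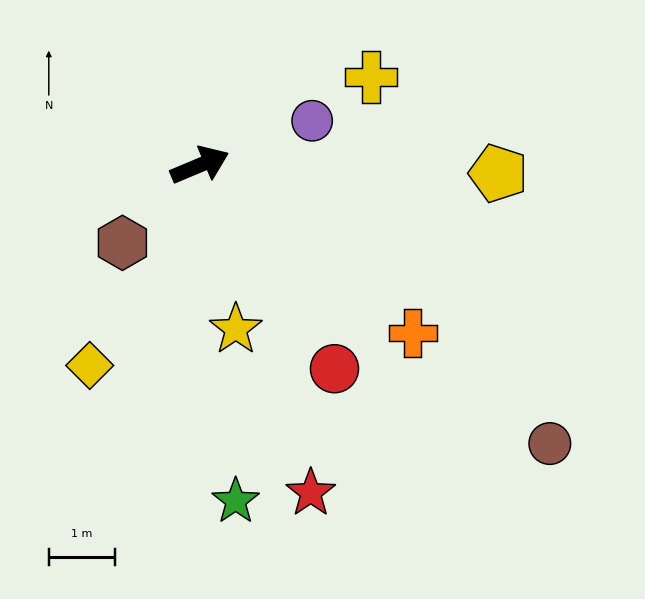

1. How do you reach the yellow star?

turn right 100°, forward 2.5 m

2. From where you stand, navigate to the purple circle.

forward 1.8 m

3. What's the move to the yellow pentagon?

turn right 24°, forward 4.5 m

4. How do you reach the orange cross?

turn right 61°, forward 4.1 m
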